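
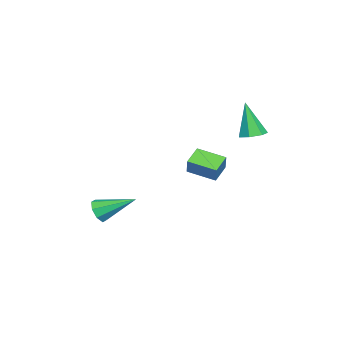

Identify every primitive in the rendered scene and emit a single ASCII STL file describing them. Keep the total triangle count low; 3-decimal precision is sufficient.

solid 
facet normal 0.080 -0.883 -0.462
outer loop
vertex -0.727 -2.623 -4.888
vertex -1.085 -2.911 -4.4
vertex -1.231 -2.618 -4.985
endloop
endfacet
facet normal 0.137 0.724 -0.676
outer loop
vertex -0.727 -2.623 -4.888
vertex -1.231 -2.618 -4.985
vertex -1.235 -1.269 -3.54
endloop
endfacet
facet normal 0.080 -0.883 -0.462
outer loop
vertex -1.231 -2.618 -4.985
vertex -1.085 -2.911 -4.4
vertex -1.649 -2.784 -4.74
endloop
endfacet
facet normal -0.568 0.601 -0.562
outer loop
vertex -1.231 -2.618 -4.985
vertex -1.649 -2.784 -4.74
vertex -1.235 -1.269 -3.54
endloop
endfacet
facet normal 0.080 -0.883 -0.462
outer loop
vertex -1.649 -2.784 -4.74
vertex -1.085 -2.911 -4.4
vertex -1.737 -3.025 -4.295
endloop
endfacet
facet normal -0.957 0.288 -0.033
outer loop
vertex -1.649 -2.784 -4.74
vertex -1.737 -3.025 -4.295
vertex -1.235 -1.269 -3.54
endloop
endfacet
facet normal 0.080 -0.883 -0.463
outer loop
vertex -1.737 -3.025 -4.295
vertex -1.085 -2.911 -4.4
vertex -1.443 -3.199 -3.913
endloop
endfacet
facet normal -0.799 -0.030 0.601
outer loop
vertex -1.737 -3.025 -4.295
vertex -1.443 -3.199 -3.913
vertex -1.235 -1.269 -3.54
endloop
endfacet
facet normal 0.080 -0.883 -0.463
outer loop
vertex -1.443 -3.199 -3.913
vertex -1.085 -2.911 -4.4
vertex -0.94 -3.204 -3.816
endloop
endfacet
facet normal -0.188 -0.167 0.968
outer loop
vertex -1.443 -3.199 -3.913
vertex -0.94 -3.204 -3.816
vertex -1.235 -1.269 -3.54
endloop
endfacet
facet normal 0.081 -0.883 -0.463
outer loop
vertex -0.94 -3.204 -3.816
vertex -1.085 -2.911 -4.4
vertex -0.521 -3.037 -4.061
endloop
endfacet
facet normal 0.517 -0.043 0.855
outer loop
vertex -0.94 -3.204 -3.816
vertex -0.521 -3.037 -4.061
vertex -1.235 -1.269 -3.54
endloop
endfacet
facet normal 0.080 -0.883 -0.462
outer loop
vertex -0.521 -3.037 -4.061
vertex -1.085 -2.911 -4.4
vertex -0.434 -2.797 -4.505
endloop
endfacet
facet normal 0.907 0.271 0.324
outer loop
vertex -0.521 -3.037 -4.061
vertex -0.434 -2.797 -4.505
vertex -1.235 -1.269 -3.54
endloop
endfacet
facet normal 0.080 -0.883 -0.462
outer loop
vertex -0.434 -2.797 -4.505
vertex -1.085 -2.911 -4.4
vertex -0.727 -2.623 -4.888
endloop
endfacet
facet normal 0.749 0.587 -0.307
outer loop
vertex -0.434 -2.797 -4.505
vertex -0.727 -2.623 -4.888
vertex -1.235 -1.269 -3.54
endloop
endfacet
facet normal 0.159 0.231 -0.960
outer loop
vertex -2.924 3.89 0.252
vertex -3.304 3.383 0.067
vertex -3.481 4.007 0.188
endloop
endfacet
facet normal 0.113 0.834 0.540
outer loop
vertex -2.924 3.89 0.252
vertex -3.481 4.007 0.188
vertex -3.596 2.957 1.833
endloop
endfacet
facet normal 0.159 0.231 -0.960
outer loop
vertex -3.481 4.007 0.188
vertex -3.304 3.383 0.067
vertex -3.905 3.654 0.033
endloop
endfacet
facet normal -0.671 0.645 0.365
outer loop
vertex -3.481 4.007 0.188
vertex -3.905 3.654 0.033
vertex -3.596 2.957 1.833
endloop
endfacet
facet normal 0.158 0.231 -0.960
outer loop
vertex -3.905 3.654 0.033
vertex -3.304 3.383 0.067
vertex -3.876 3.097 -0.096
endloop
endfacet
facet normal -0.987 -0.083 0.137
outer loop
vertex -3.905 3.654 0.033
vertex -3.876 3.097 -0.096
vertex -3.596 2.957 1.833
endloop
endfacet
facet normal 0.158 0.231 -0.960
outer loop
vertex -3.876 3.097 -0.096
vertex -3.304 3.383 0.067
vertex -3.417 2.755 -0.103
endloop
endfacet
facet normal -0.597 -0.802 0.028
outer loop
vertex -3.876 3.097 -0.096
vertex -3.417 2.755 -0.103
vertex -3.596 2.957 1.833
endloop
endfacet
facet normal 0.158 0.231 -0.960
outer loop
vertex -3.417 2.755 -0.103
vertex -3.304 3.383 0.067
vertex -2.873 2.886 0.018
endloop
endfacet
facet normal 0.207 -0.971 0.120
outer loop
vertex -3.417 2.755 -0.103
vertex -2.873 2.886 0.018
vertex -3.596 2.957 1.833
endloop
endfacet
facet normal 0.158 0.232 -0.960
outer loop
vertex -2.873 2.886 0.018
vertex -3.304 3.383 0.067
vertex -2.653 3.39 0.176
endloop
endfacet
facet normal 0.817 -0.464 0.343
outer loop
vertex -2.873 2.886 0.018
vertex -2.653 3.39 0.176
vertex -3.596 2.957 1.833
endloop
endfacet
facet normal 0.158 0.232 -0.960
outer loop
vertex -2.653 3.39 0.176
vertex -3.304 3.383 0.067
vertex -2.924 3.89 0.252
endloop
endfacet
facet normal 0.776 0.340 0.531
outer loop
vertex -2.653 3.39 0.176
vertex -2.924 3.89 0.252
vertex -3.596 2.957 1.833
endloop
endfacet
facet normal -0.486 -0.159 -0.859
outer loop
vertex -0.919 1.527 -0.613
vertex -0.785 2.822 -0.929
vertex -0.077 1.333 -1.053
endloop
endfacet
facet normal -0.100 -0.967 0.236
outer loop
vertex 0.365 1.478 -0.271
vertex -0.919 1.527 -0.613
vertex -0.077 1.333 -1.053
endloop
endfacet
facet normal -0.486 -0.159 -0.859
outer loop
vertex -0.077 1.333 -1.053
vertex -0.785 2.822 -0.929
vertex 0.057 2.628 -1.369
endloop
endfacet
facet normal 0.868 -0.201 -0.454
outer loop
vertex 0.057 2.628 -1.369
vertex 0.365 1.478 -0.271
vertex -0.077 1.333 -1.053
endloop
endfacet
facet normal -0.868 0.201 0.454
outer loop
vertex -0.919 1.527 -0.613
vertex -0.343 2.967 -0.147
vertex -0.785 2.822 -0.929
endloop
endfacet
facet normal -0.100 -0.967 0.236
outer loop
vertex -0.477 1.672 0.169
vertex -0.919 1.527 -0.613
vertex 0.365 1.478 -0.271
endloop
endfacet
facet normal -0.868 0.201 0.454
outer loop
vertex -0.477 1.672 0.169
vertex -0.343 2.967 -0.147
vertex -0.919 1.527 -0.613
endloop
endfacet
facet normal 0.100 0.967 -0.236
outer loop
vertex -0.785 2.822 -0.929
vertex -0.343 2.967 -0.147
vertex 0.057 2.628 -1.369
endloop
endfacet
facet normal 0.868 -0.201 -0.454
outer loop
vertex 0.499 2.773 -0.587
vertex 0.365 1.478 -0.271
vertex 0.057 2.628 -1.369
endloop
endfacet
facet normal 0.100 0.967 -0.236
outer loop
vertex 0.057 2.628 -1.369
vertex -0.343 2.967 -0.147
vertex 0.499 2.773 -0.587
endloop
endfacet
facet normal 0.486 0.159 0.859
outer loop
vertex 0.499 2.773 -0.587
vertex -0.477 1.672 0.169
vertex 0.365 1.478 -0.271
endloop
endfacet
facet normal 0.486 0.159 0.859
outer loop
vertex -0.343 2.967 -0.147
vertex -0.477 1.672 0.169
vertex 0.499 2.773 -0.587
endloop
endfacet

endsolid


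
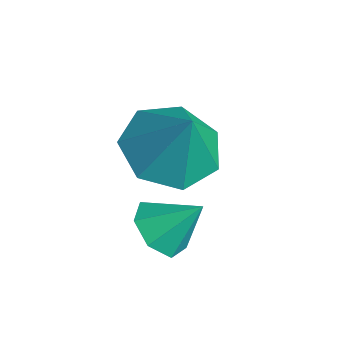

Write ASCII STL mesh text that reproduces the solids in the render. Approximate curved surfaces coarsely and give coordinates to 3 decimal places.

solid 
facet normal -0.459 -0.108 -0.882
outer loop
vertex 1.45 -1.508 -3.281
vertex 0.581 -1.395 -2.843
vertex 1.164 -0.709 -3.23
endloop
endfacet
facet normal 0.940 0.332 0.078
outer loop
vertex 1.45 -1.508 -3.281
vertex 1.164 -0.709 -3.23
vertex 1.219 -1.245 -1.617
endloop
endfacet
facet normal -0.459 -0.108 -0.882
outer loop
vertex 1.164 -0.709 -3.23
vertex 0.581 -1.395 -2.843
vertex 0.438 -0.427 -2.887
endloop
endfacet
facet normal 0.456 0.849 0.267
outer loop
vertex 1.164 -0.709 -3.23
vertex 0.438 -0.427 -2.887
vertex 1.219 -1.245 -1.617
endloop
endfacet
facet normal -0.459 -0.108 -0.882
outer loop
vertex 0.438 -0.427 -2.887
vertex 0.581 -1.395 -2.843
vertex -0.179 -0.874 -2.511
endloop
endfacet
facet normal -0.186 0.770 0.610
outer loop
vertex 0.438 -0.427 -2.887
vertex -0.179 -0.874 -2.511
vertex 1.219 -1.245 -1.617
endloop
endfacet
facet normal -0.459 -0.107 -0.882
outer loop
vertex -0.179 -0.874 -2.511
vertex 0.581 -1.395 -2.843
vertex -0.225 -1.713 -2.385
endloop
endfacet
facet normal -0.503 0.155 0.850
outer loop
vertex -0.179 -0.874 -2.511
vertex -0.225 -1.713 -2.385
vertex 1.219 -1.245 -1.617
endloop
endfacet
facet normal -0.458 -0.109 -0.882
outer loop
vertex -0.225 -1.713 -2.385
vertex 0.581 -1.395 -2.843
vertex 0.337 -2.313 -2.603
endloop
endfacet
facet normal -0.256 -0.533 0.806
outer loop
vertex -0.225 -1.713 -2.385
vertex 0.337 -2.313 -2.603
vertex 1.219 -1.245 -1.617
endloop
endfacet
facet normal -0.459 -0.109 -0.882
outer loop
vertex 0.337 -2.313 -2.603
vertex 0.581 -1.395 -2.843
vertex 1.082 -2.222 -3.002
endloop
endfacet
facet normal 0.369 -0.776 0.511
outer loop
vertex 0.337 -2.313 -2.603
vertex 1.082 -2.222 -3.002
vertex 1.219 -1.245 -1.617
endloop
endfacet
facet normal -0.459 -0.108 -0.882
outer loop
vertex 1.082 -2.222 -3.002
vertex 0.581 -1.395 -2.843
vertex 1.45 -1.508 -3.281
endloop
endfacet
facet normal 0.901 -0.391 0.187
outer loop
vertex 1.082 -2.222 -3.002
vertex 1.45 -1.508 -3.281
vertex 1.219 -1.245 -1.617
endloop
endfacet
facet normal -0.349 -0.613 -0.709
outer loop
vertex 2.377 -1.824 -3.959
vertex 2.119 -2.198 -3.509
vertex 1.857 -1.699 -3.811
endloop
endfacet
facet normal 0.166 0.960 -0.226
outer loop
vertex 2.377 -1.824 -3.959
vertex 1.857 -1.699 -3.811
vertex 2.481 -1.562 -2.771
endloop
endfacet
facet normal -0.349 -0.612 -0.709
outer loop
vertex 1.857 -1.699 -3.811
vertex 2.119 -2.198 -3.509
vertex 1.533 -1.949 -3.436
endloop
endfacet
facet normal -0.472 0.865 0.169
outer loop
vertex 1.857 -1.699 -3.811
vertex 1.533 -1.949 -3.436
vertex 2.481 -1.562 -2.771
endloop
endfacet
facet normal -0.349 -0.612 -0.709
outer loop
vertex 1.533 -1.949 -3.436
vertex 2.119 -2.198 -3.509
vertex 1.651 -2.388 -3.115
endloop
endfacet
facet normal -0.629 0.341 0.698
outer loop
vertex 1.533 -1.949 -3.436
vertex 1.651 -2.388 -3.115
vertex 2.481 -1.562 -2.771
endloop
endfacet
facet normal -0.349 -0.612 -0.710
outer loop
vertex 1.651 -2.388 -3.115
vertex 2.119 -2.198 -3.509
vertex 2.12 -2.683 -3.091
endloop
endfacet
facet normal -0.184 -0.215 0.959
outer loop
vertex 1.651 -2.388 -3.115
vertex 2.12 -2.683 -3.091
vertex 2.481 -1.562 -2.771
endloop
endfacet
facet normal -0.351 -0.612 -0.709
outer loop
vertex 2.12 -2.683 -3.091
vertex 2.119 -2.198 -3.509
vertex 2.588 -2.614 -3.382
endloop
endfacet
facet normal 0.527 -0.386 0.757
outer loop
vertex 2.12 -2.683 -3.091
vertex 2.588 -2.614 -3.382
vertex 2.481 -1.562 -2.771
endloop
endfacet
facet normal -0.350 -0.611 -0.710
outer loop
vertex 2.588 -2.614 -3.382
vertex 2.119 -2.198 -3.509
vertex 2.703 -2.231 -3.768
endloop
endfacet
facet normal 0.969 -0.044 0.245
outer loop
vertex 2.588 -2.614 -3.382
vertex 2.703 -2.231 -3.768
vertex 2.481 -1.562 -2.771
endloop
endfacet
facet normal -0.349 -0.612 -0.709
outer loop
vertex 2.703 -2.231 -3.768
vertex 2.119 -2.198 -3.509
vertex 2.377 -1.824 -3.959
endloop
endfacet
facet normal 0.808 0.556 -0.193
outer loop
vertex 2.703 -2.231 -3.768
vertex 2.377 -1.824 -3.959
vertex 2.481 -1.562 -2.771
endloop
endfacet

endsolid


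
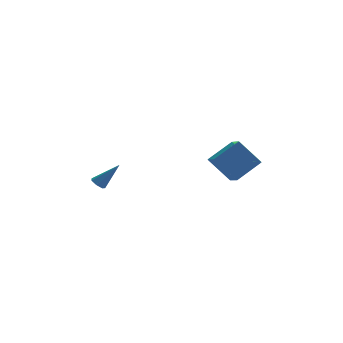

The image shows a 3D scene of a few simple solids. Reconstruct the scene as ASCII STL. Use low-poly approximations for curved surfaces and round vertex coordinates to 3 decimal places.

solid 
facet normal -0.667 -0.065 -0.742
outer loop
vertex -4.049 -0.692 -1.152
vertex -4.464 -0.603 -0.787
vertex -4.172 -0.227 -1.082
endloop
endfacet
facet normal 0.845 0.291 -0.449
outer loop
vertex -4.049 -0.692 -1.152
vertex -4.172 -0.227 -1.082
vertex -3.156 -0.477 0.667
endloop
endfacet
facet normal -0.667 -0.064 -0.742
outer loop
vertex -4.172 -0.227 -1.082
vertex -4.464 -0.603 -0.787
vertex -4.514 -0.045 -0.79
endloop
endfacet
facet normal 0.399 0.912 -0.101
outer loop
vertex -4.172 -0.227 -1.082
vertex -4.514 -0.045 -0.79
vertex -3.156 -0.477 0.667
endloop
endfacet
facet normal -0.668 -0.064 -0.742
outer loop
vertex -4.514 -0.045 -0.79
vertex -4.464 -0.603 -0.787
vertex -4.819 -0.282 -0.495
endloop
endfacet
facet normal -0.222 0.859 0.461
outer loop
vertex -4.514 -0.045 -0.79
vertex -4.819 -0.282 -0.495
vertex -3.156 -0.477 0.667
endloop
endfacet
facet normal -0.667 -0.063 -0.742
outer loop
vertex -4.819 -0.282 -0.495
vertex -4.464 -0.603 -0.787
vertex -4.857 -0.761 -0.42
endloop
endfacet
facet normal -0.551 0.172 0.817
outer loop
vertex -4.819 -0.282 -0.495
vertex -4.857 -0.761 -0.42
vertex -3.156 -0.477 0.667
endloop
endfacet
facet normal -0.667 -0.064 -0.742
outer loop
vertex -4.857 -0.761 -0.42
vertex -4.464 -0.603 -0.787
vertex -4.599 -1.12 -0.621
endloop
endfacet
facet normal -0.339 -0.633 0.696
outer loop
vertex -4.857 -0.761 -0.42
vertex -4.599 -1.12 -0.621
vertex -3.156 -0.477 0.667
endloop
endfacet
facet normal -0.667 -0.064 -0.742
outer loop
vertex -4.599 -1.12 -0.621
vertex -4.464 -0.603 -0.787
vertex -4.239 -1.09 -0.947
endloop
endfacet
facet normal 0.252 -0.949 0.191
outer loop
vertex -4.599 -1.12 -0.621
vertex -4.239 -1.09 -0.947
vertex -3.156 -0.477 0.667
endloop
endfacet
facet normal -0.667 -0.064 -0.742
outer loop
vertex -4.239 -1.09 -0.947
vertex -4.464 -0.603 -0.787
vertex -4.049 -0.692 -1.152
endloop
endfacet
facet normal 0.780 -0.537 -0.320
outer loop
vertex -4.239 -1.09 -0.947
vertex -4.049 -0.692 -1.152
vertex -3.156 -0.477 0.667
endloop
endfacet
facet normal -0.618 0.265 0.741
outer loop
vertex 2.273 -2.912 2.104
vertex 3.834 -2.097 3.114
vertex 2.035 -1.65 1.454
endloop
endfacet
facet normal -0.769 -0.401 -0.498
outer loop
vertex 3.326 -2.203 -0.094
vertex 2.273 -2.912 2.104
vertex 2.035 -1.65 1.454
endloop
endfacet
facet normal -0.618 0.265 0.741
outer loop
vertex 2.035 -1.65 1.454
vertex 3.834 -2.097 3.114
vertex 3.596 -0.835 2.464
endloop
endfacet
facet normal -0.166 0.877 -0.451
outer loop
vertex 3.596 -0.835 2.464
vertex 3.326 -2.203 -0.094
vertex 2.035 -1.65 1.454
endloop
endfacet
facet normal 0.166 -0.877 0.451
outer loop
vertex 2.273 -2.912 2.104
vertex 5.125 -2.65 1.566
vertex 3.834 -2.097 3.114
endloop
endfacet
facet normal -0.769 -0.401 -0.498
outer loop
vertex 3.564 -3.465 0.556
vertex 2.273 -2.912 2.104
vertex 3.326 -2.203 -0.094
endloop
endfacet
facet normal 0.166 -0.877 0.451
outer loop
vertex 3.564 -3.465 0.556
vertex 5.125 -2.65 1.566
vertex 2.273 -2.912 2.104
endloop
endfacet
facet normal 0.769 0.401 0.498
outer loop
vertex 3.834 -2.097 3.114
vertex 5.125 -2.65 1.566
vertex 3.596 -0.835 2.464
endloop
endfacet
facet normal -0.166 0.877 -0.451
outer loop
vertex 4.887 -1.388 0.916
vertex 3.326 -2.203 -0.094
vertex 3.596 -0.835 2.464
endloop
endfacet
facet normal 0.769 0.401 0.498
outer loop
vertex 3.596 -0.835 2.464
vertex 5.125 -2.65 1.566
vertex 4.887 -1.388 0.916
endloop
endfacet
facet normal 0.618 -0.265 -0.741
outer loop
vertex 4.887 -1.388 0.916
vertex 3.564 -3.465 0.556
vertex 3.326 -2.203 -0.094
endloop
endfacet
facet normal 0.618 -0.265 -0.741
outer loop
vertex 5.125 -2.65 1.566
vertex 3.564 -3.465 0.556
vertex 4.887 -1.388 0.916
endloop
endfacet

endsolid


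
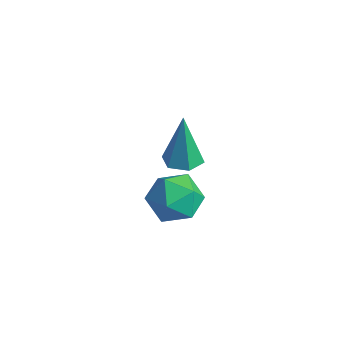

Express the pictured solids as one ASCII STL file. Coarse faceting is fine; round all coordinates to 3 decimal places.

solid 
facet normal 0.077 0.342 0.937
outer loop
vertex -1.584 4.815 -3.038
vertex -1.651 3.722 -2.634
vertex -0.611 4.187 -2.889
endloop
endfacet
facet normal 0.422 0.768 0.481
outer loop
vertex -1.584 4.815 -3.038
vertex -0.611 4.187 -2.889
vertex -0.738 4.852 -3.84
endloop
endfacet
facet normal -0.048 0.999 -0.004
outer loop
vertex -1.584 4.815 -3.038
vertex -0.738 4.852 -3.84
vertex -1.855 4.797 -4.173
endloop
endfacet
facet normal -0.684 0.714 0.152
outer loop
vertex -1.584 4.815 -3.038
vertex -1.855 4.797 -4.173
vertex -2.419 4.098 -3.428
endloop
endfacet
facet normal -0.607 0.308 0.733
outer loop
vertex -1.584 4.815 -3.038
vertex -2.419 4.098 -3.428
vertex -1.651 3.722 -2.634
endloop
endfacet
facet normal 0.915 0.378 0.142
outer loop
vertex -0.738 4.852 -3.84
vertex -0.611 4.187 -2.889
vertex -0.281 3.782 -3.932
endloop
endfacet
facet normal 0.356 -0.313 0.881
outer loop
vertex -0.611 4.187 -2.889
vertex -1.651 3.722 -2.634
vertex -0.845 3.083 -3.187
endloop
endfacet
facet normal -0.749 -0.367 0.551
outer loop
vertex -1.651 3.722 -2.634
vertex -2.419 4.098 -3.428
vertex -1.962 3.028 -3.52
endloop
endfacet
facet normal -0.874 0.290 -0.389
outer loop
vertex -2.419 4.098 -3.428
vertex -1.855 4.797 -4.173
vertex -2.089 3.693 -4.471
endloop
endfacet
facet normal 0.155 0.751 -0.642
outer loop
vertex -1.855 4.797 -4.173
vertex -0.738 4.852 -3.84
vertex -1.049 4.158 -4.726
endloop
endfacet
facet normal 0.684 -0.714 -0.152
outer loop
vertex -1.116 3.065 -4.322
vertex -0.281 3.782 -3.932
vertex -0.845 3.083 -3.187
endloop
endfacet
facet normal 0.048 -0.999 0.004
outer loop
vertex -1.116 3.065 -4.322
vertex -0.845 3.083 -3.187
vertex -1.962 3.028 -3.52
endloop
endfacet
facet normal -0.422 -0.768 -0.481
outer loop
vertex -1.116 3.065 -4.322
vertex -1.962 3.028 -3.52
vertex -2.089 3.693 -4.471
endloop
endfacet
facet normal -0.077 -0.342 -0.937
outer loop
vertex -1.116 3.065 -4.322
vertex -2.089 3.693 -4.471
vertex -1.049 4.158 -4.726
endloop
endfacet
facet normal 0.607 -0.308 -0.733
outer loop
vertex -1.116 3.065 -4.322
vertex -1.049 4.158 -4.726
vertex -0.281 3.782 -3.932
endloop
endfacet
facet normal 0.874 -0.290 0.389
outer loop
vertex -0.845 3.083 -3.187
vertex -0.281 3.782 -3.932
vertex -0.611 4.187 -2.889
endloop
endfacet
facet normal -0.155 -0.751 0.642
outer loop
vertex -1.962 3.028 -3.52
vertex -0.845 3.083 -3.187
vertex -1.651 3.722 -2.634
endloop
endfacet
facet normal -0.915 -0.378 -0.142
outer loop
vertex -2.089 3.693 -4.471
vertex -1.962 3.028 -3.52
vertex -2.419 4.098 -3.428
endloop
endfacet
facet normal -0.356 0.313 -0.881
outer loop
vertex -1.049 4.158 -4.726
vertex -2.089 3.693 -4.471
vertex -1.855 4.797 -4.173
endloop
endfacet
facet normal 0.749 0.367 -0.551
outer loop
vertex -0.281 3.782 -3.932
vertex -1.049 4.158 -4.726
vertex -0.738 4.852 -3.84
endloop
endfacet
facet normal 0.104 -0.097 -0.990
outer loop
vertex -0.182 4.273 -0.877
vertex -0.829 3.856 -0.904
vertex -0.861 4.621 -0.982
endloop
endfacet
facet normal 0.409 0.876 0.256
outer loop
vertex -0.182 4.273 -0.877
vertex -0.861 4.621 -0.982
vertex -1.051 4.064 1.224
endloop
endfacet
facet normal 0.104 -0.097 -0.990
outer loop
vertex -0.861 4.621 -0.982
vertex -0.829 3.856 -0.904
vertex -1.507 4.204 -1.009
endloop
endfacet
facet normal -0.540 0.826 0.162
outer loop
vertex -0.861 4.621 -0.982
vertex -1.507 4.204 -1.009
vertex -1.051 4.064 1.224
endloop
endfacet
facet normal 0.104 -0.097 -0.990
outer loop
vertex -1.507 4.204 -1.009
vertex -0.829 3.856 -0.904
vertex -1.475 3.439 -0.931
endloop
endfacet
facet normal -0.980 -0.021 0.199
outer loop
vertex -1.507 4.204 -1.009
vertex -1.475 3.439 -0.931
vertex -1.051 4.064 1.224
endloop
endfacet
facet normal 0.104 -0.096 -0.990
outer loop
vertex -1.475 3.439 -0.931
vertex -0.829 3.856 -0.904
vertex -0.796 3.091 -0.826
endloop
endfacet
facet normal -0.470 -0.818 0.330
outer loop
vertex -1.475 3.439 -0.931
vertex -0.796 3.091 -0.826
vertex -1.051 4.064 1.224
endloop
endfacet
facet normal 0.104 -0.096 -0.990
outer loop
vertex -0.796 3.091 -0.826
vertex -0.829 3.856 -0.904
vertex -0.15 3.508 -0.799
endloop
endfacet
facet normal 0.478 -0.769 0.424
outer loop
vertex -0.796 3.091 -0.826
vertex -0.15 3.508 -0.799
vertex -1.051 4.064 1.224
endloop
endfacet
facet normal 0.104 -0.097 -0.990
outer loop
vertex -0.15 3.508 -0.799
vertex -0.829 3.856 -0.904
vertex -0.182 4.273 -0.877
endloop
endfacet
facet normal 0.919 0.078 0.388
outer loop
vertex -0.15 3.508 -0.799
vertex -0.182 4.273 -0.877
vertex -1.051 4.064 1.224
endloop
endfacet

endsolid


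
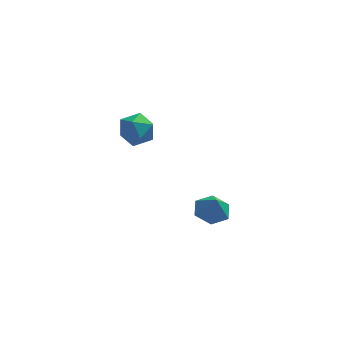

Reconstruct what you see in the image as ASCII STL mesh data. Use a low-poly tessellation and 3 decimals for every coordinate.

solid 
facet normal -0.744 0.664 -0.076
outer loop
vertex -3.184 -0.16 1.845
vertex -3.723 -0.81 1.441
vertex -3.729 -0.71 2.372
endloop
endfacet
facet normal -0.335 0.803 0.492
outer loop
vertex -3.184 -0.16 1.845
vertex -3.729 -0.71 2.372
vertex -2.857 -0.515 2.647
endloop
endfacet
facet normal 0.333 0.905 0.265
outer loop
vertex -3.184 -0.16 1.845
vertex -2.857 -0.515 2.647
vertex -2.311 -0.494 1.887
endloop
endfacet
facet normal 0.338 0.828 -0.447
outer loop
vertex -3.184 -0.16 1.845
vertex -2.311 -0.494 1.887
vertex -2.847 -0.677 1.142
endloop
endfacet
facet normal -0.327 0.680 -0.657
outer loop
vertex -3.184 -0.16 1.845
vertex -2.847 -0.677 1.142
vertex -3.723 -0.81 1.441
endloop
endfacet
facet normal -0.339 0.227 0.913
outer loop
vertex -2.857 -0.515 2.647
vertex -3.729 -0.71 2.372
vertex -3.193 -1.383 2.738
endloop
endfacet
facet normal -1.000 0.003 -0.007
outer loop
vertex -3.729 -0.71 2.372
vertex -3.723 -0.81 1.441
vertex -3.729 -1.566 1.993
endloop
endfacet
facet normal -0.327 0.027 -0.945
outer loop
vertex -3.723 -0.81 1.441
vertex -2.847 -0.677 1.142
vertex -3.183 -1.545 1.233
endloop
endfacet
facet normal 0.750 0.268 -0.605
outer loop
vertex -2.847 -0.677 1.142
vertex -2.311 -0.494 1.887
vertex -2.311 -1.35 1.508
endloop
endfacet
facet normal 0.742 0.391 0.544
outer loop
vertex -2.311 -0.494 1.887
vertex -2.857 -0.515 2.647
vertex -2.317 -1.25 2.439
endloop
endfacet
facet normal -0.338 -0.828 0.447
outer loop
vertex -2.856 -1.9 2.035
vertex -3.193 -1.383 2.738
vertex -3.729 -1.566 1.993
endloop
endfacet
facet normal -0.333 -0.905 -0.265
outer loop
vertex -2.856 -1.9 2.035
vertex -3.729 -1.566 1.993
vertex -3.183 -1.545 1.233
endloop
endfacet
facet normal 0.335 -0.803 -0.492
outer loop
vertex -2.856 -1.9 2.035
vertex -3.183 -1.545 1.233
vertex -2.311 -1.35 1.508
endloop
endfacet
facet normal 0.744 -0.664 0.076
outer loop
vertex -2.856 -1.9 2.035
vertex -2.311 -1.35 1.508
vertex -2.317 -1.25 2.439
endloop
endfacet
facet normal 0.327 -0.680 0.657
outer loop
vertex -2.856 -1.9 2.035
vertex -2.317 -1.25 2.439
vertex -3.193 -1.383 2.738
endloop
endfacet
facet normal -0.750 -0.268 0.605
outer loop
vertex -3.729 -1.566 1.993
vertex -3.193 -1.383 2.738
vertex -3.729 -0.71 2.372
endloop
endfacet
facet normal -0.742 -0.391 -0.544
outer loop
vertex -3.183 -1.545 1.233
vertex -3.729 -1.566 1.993
vertex -3.723 -0.81 1.441
endloop
endfacet
facet normal 0.339 -0.227 -0.913
outer loop
vertex -2.311 -1.35 1.508
vertex -3.183 -1.545 1.233
vertex -2.847 -0.677 1.142
endloop
endfacet
facet normal 1.000 -0.003 0.007
outer loop
vertex -2.317 -1.25 2.439
vertex -2.311 -1.35 1.508
vertex -2.311 -0.494 1.887
endloop
endfacet
facet normal 0.327 -0.027 0.945
outer loop
vertex -3.193 -1.383 2.738
vertex -2.317 -1.25 2.439
vertex -2.857 -0.515 2.647
endloop
endfacet
facet normal -0.162 0.312 -0.936
outer loop
vertex 1.086 -0.725 -4.748
vertex 0.349 -0.285 -4.474
vertex 1.148 0.13 -4.474
endloop
endfacet
facet normal 0.900 -0.191 0.391
outer loop
vertex 1.086 -0.725 -4.748
vertex 1.148 0.13 -4.474
vertex 0.531 -0.635 -3.426
endloop
endfacet
facet normal -0.162 0.312 -0.936
outer loop
vertex 1.148 0.13 -4.474
vertex 0.349 -0.285 -4.474
vertex 0.411 0.57 -4.2
endloop
endfacet
facet normal 0.546 0.491 0.679
outer loop
vertex 1.148 0.13 -4.474
vertex 0.411 0.57 -4.2
vertex 0.531 -0.635 -3.426
endloop
endfacet
facet normal -0.161 0.312 -0.936
outer loop
vertex 0.411 0.57 -4.2
vertex 0.349 -0.285 -4.474
vertex -0.387 0.154 -4.201
endloop
endfacet
facet normal -0.263 0.503 0.823
outer loop
vertex 0.411 0.57 -4.2
vertex -0.387 0.154 -4.201
vertex 0.531 -0.635 -3.426
endloop
endfacet
facet normal -0.161 0.312 -0.936
outer loop
vertex -0.387 0.154 -4.201
vertex 0.349 -0.285 -4.474
vertex -0.449 -0.701 -4.475
endloop
endfacet
facet normal -0.715 -0.166 0.679
outer loop
vertex -0.387 0.154 -4.201
vertex -0.449 -0.701 -4.475
vertex 0.531 -0.635 -3.426
endloop
endfacet
facet normal -0.161 0.312 -0.936
outer loop
vertex -0.449 -0.701 -4.475
vertex 0.349 -0.285 -4.474
vertex 0.287 -1.14 -4.748
endloop
endfacet
facet normal -0.361 -0.847 0.390
outer loop
vertex -0.449 -0.701 -4.475
vertex 0.287 -1.14 -4.748
vertex 0.531 -0.635 -3.426
endloop
endfacet
facet normal -0.162 0.312 -0.936
outer loop
vertex 0.287 -1.14 -4.748
vertex 0.349 -0.285 -4.474
vertex 1.086 -0.725 -4.748
endloop
endfacet
facet normal 0.447 -0.860 0.246
outer loop
vertex 0.287 -1.14 -4.748
vertex 1.086 -0.725 -4.748
vertex 0.531 -0.635 -3.426
endloop
endfacet

endsolid


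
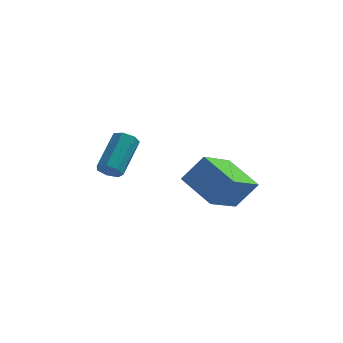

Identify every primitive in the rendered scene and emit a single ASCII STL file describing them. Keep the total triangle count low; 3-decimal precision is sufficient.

solid 
facet normal -0.256 -0.774 -0.580
outer loop
vertex -3.733 1.504 -3.298
vertex -4.084 1.263 -2.821
vertex -4.264 1.668 -3.282
endloop
endfacet
facet normal 0.149 0.561 -0.814
outer loop
vertex -3.733 1.504 -3.298
vertex -4.264 1.668 -3.282
vertex -3.185 3.159 -2.057
endloop
endfacet
facet normal 0.149 0.561 -0.814
outer loop
vertex -3.185 3.159 -2.057
vertex -4.264 1.668 -3.282
vertex -3.715 3.323 -2.041
endloop
endfacet
facet normal 0.257 0.773 0.580
outer loop
vertex -3.185 3.159 -2.057
vertex -3.715 3.323 -2.041
vertex -3.536 2.917 -1.579
endloop
endfacet
facet normal -0.255 -0.774 -0.580
outer loop
vertex -4.264 1.668 -3.282
vertex -4.084 1.263 -2.821
vertex -4.659 1.526 -2.919
endloop
endfacet
facet normal -0.654 0.581 -0.485
outer loop
vertex -4.264 1.668 -3.282
vertex -4.659 1.526 -2.919
vertex -3.715 3.323 -2.041
endloop
endfacet
facet normal -0.653 0.581 -0.486
outer loop
vertex -3.715 3.323 -2.041
vertex -4.659 1.526 -2.919
vertex -4.111 3.181 -1.678
endloop
endfacet
facet normal 0.255 0.773 0.581
outer loop
vertex -3.715 3.323 -2.041
vertex -4.111 3.181 -1.678
vertex -3.536 2.917 -1.579
endloop
endfacet
facet normal -0.256 -0.774 -0.579
outer loop
vertex -4.659 1.526 -2.919
vertex -4.084 1.263 -2.821
vertex -4.621 1.186 -2.481
endloop
endfacet
facet normal -0.964 0.162 0.210
outer loop
vertex -4.659 1.526 -2.919
vertex -4.621 1.186 -2.481
vertex -4.111 3.181 -1.678
endloop
endfacet
facet normal -0.964 0.162 0.210
outer loop
vertex -4.111 3.181 -1.678
vertex -4.621 1.186 -2.481
vertex -4.073 2.841 -1.24
endloop
endfacet
facet normal 0.256 0.774 0.579
outer loop
vertex -4.111 3.181 -1.678
vertex -4.073 2.841 -1.24
vertex -3.536 2.917 -1.579
endloop
endfacet
facet normal -0.256 -0.773 -0.580
outer loop
vertex -4.621 1.186 -2.481
vertex -4.084 1.263 -2.821
vertex -4.179 0.903 -2.299
endloop
endfacet
facet normal -0.549 -0.378 0.746
outer loop
vertex -4.621 1.186 -2.481
vertex -4.179 0.903 -2.299
vertex -4.073 2.841 -1.24
endloop
endfacet
facet normal -0.549 -0.378 0.746
outer loop
vertex -4.073 2.841 -1.24
vertex -4.179 0.903 -2.299
vertex -3.631 2.558 -1.058
endloop
endfacet
facet normal 0.256 0.773 0.580
outer loop
vertex -4.073 2.841 -1.24
vertex -3.631 2.558 -1.058
vertex -3.536 2.917 -1.579
endloop
endfacet
facet normal -0.257 -0.773 -0.580
outer loop
vertex -4.179 0.903 -2.299
vertex -4.084 1.263 -2.821
vertex -3.666 0.891 -2.51
endloop
endfacet
facet normal 0.282 -0.634 0.721
outer loop
vertex -4.179 0.903 -2.299
vertex -3.666 0.891 -2.51
vertex -3.631 2.558 -1.058
endloop
endfacet
facet normal 0.281 -0.634 0.721
outer loop
vertex -3.631 2.558 -1.058
vertex -3.666 0.891 -2.51
vertex -3.117 2.546 -1.269
endloop
endfacet
facet normal 0.256 0.774 0.580
outer loop
vertex -3.631 2.558 -1.058
vertex -3.117 2.546 -1.269
vertex -3.536 2.917 -1.579
endloop
endfacet
facet normal -0.257 -0.773 -0.580
outer loop
vertex -3.666 0.891 -2.51
vertex -4.084 1.263 -2.821
vertex -3.467 1.158 -2.954
endloop
endfacet
facet normal 0.898 -0.413 0.154
outer loop
vertex -3.666 0.891 -2.51
vertex -3.467 1.158 -2.954
vertex -3.117 2.546 -1.269
endloop
endfacet
facet normal 0.898 -0.412 0.153
outer loop
vertex -3.117 2.546 -1.269
vertex -3.467 1.158 -2.954
vertex -2.919 2.813 -1.713
endloop
endfacet
facet normal 0.256 0.774 0.580
outer loop
vertex -3.117 2.546 -1.269
vertex -2.919 2.813 -1.713
vertex -3.536 2.917 -1.579
endloop
endfacet
facet normal -0.257 -0.773 -0.580
outer loop
vertex -3.467 1.158 -2.954
vertex -4.084 1.263 -2.821
vertex -3.733 1.504 -3.298
endloop
endfacet
facet normal 0.840 0.119 -0.530
outer loop
vertex -3.467 1.158 -2.954
vertex -3.733 1.504 -3.298
vertex -2.919 2.813 -1.713
endloop
endfacet
facet normal 0.840 0.119 -0.530
outer loop
vertex -2.919 2.813 -1.713
vertex -3.733 1.504 -3.298
vertex -3.185 3.159 -2.057
endloop
endfacet
facet normal 0.256 0.773 0.580
outer loop
vertex -2.919 2.813 -1.713
vertex -3.185 3.159 -2.057
vertex -3.536 2.917 -1.579
endloop
endfacet
facet normal -0.673 0.622 0.399
outer loop
vertex -0.719 -1.706 -1.595
vertex 0.214 -1.487 -0.364
vertex 0.234 -0.019 -2.617
endloop
endfacet
facet normal -0.598 -0.140 -0.789
outer loop
vertex 1.546 -1.233 -3.396
vertex -0.719 -1.706 -1.595
vertex 0.234 -0.019 -2.617
endloop
endfacet
facet normal -0.673 0.622 0.399
outer loop
vertex 0.234 -0.019 -2.617
vertex 0.214 -1.487 -0.364
vertex 1.166 0.199 -1.386
endloop
endfacet
facet normal 0.436 0.770 -0.466
outer loop
vertex 1.166 0.199 -1.386
vertex 1.546 -1.233 -3.396
vertex 0.234 -0.019 -2.617
endloop
endfacet
facet normal -0.435 -0.770 0.467
outer loop
vertex -0.719 -1.706 -1.595
vertex 1.526 -2.701 -1.143
vertex 0.214 -1.487 -0.364
endloop
endfacet
facet normal -0.598 -0.141 -0.789
outer loop
vertex 0.594 -2.919 -2.374
vertex -0.719 -1.706 -1.595
vertex 1.546 -1.233 -3.396
endloop
endfacet
facet normal -0.435 -0.770 0.466
outer loop
vertex 0.594 -2.919 -2.374
vertex 1.526 -2.701 -1.143
vertex -0.719 -1.706 -1.595
endloop
endfacet
facet normal 0.598 0.140 0.789
outer loop
vertex 0.214 -1.487 -0.364
vertex 1.526 -2.701 -1.143
vertex 1.166 0.199 -1.386
endloop
endfacet
facet normal 0.435 0.770 -0.467
outer loop
vertex 2.479 -1.014 -2.165
vertex 1.546 -1.233 -3.396
vertex 1.166 0.199 -1.386
endloop
endfacet
facet normal 0.598 0.140 0.789
outer loop
vertex 1.166 0.199 -1.386
vertex 1.526 -2.701 -1.143
vertex 2.479 -1.014 -2.165
endloop
endfacet
facet normal 0.673 -0.622 -0.400
outer loop
vertex 2.479 -1.014 -2.165
vertex 0.594 -2.919 -2.374
vertex 1.546 -1.233 -3.396
endloop
endfacet
facet normal 0.673 -0.622 -0.399
outer loop
vertex 1.526 -2.701 -1.143
vertex 0.594 -2.919 -2.374
vertex 2.479 -1.014 -2.165
endloop
endfacet

endsolid


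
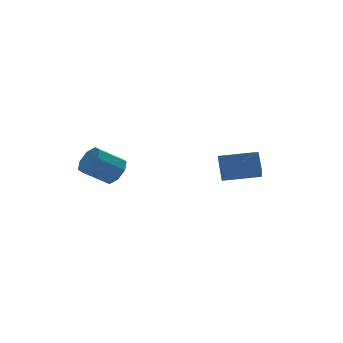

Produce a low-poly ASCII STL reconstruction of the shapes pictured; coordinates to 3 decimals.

solid 
facet normal 0.791 -0.170 -0.587
outer loop
vertex -0.169 3.592 -3.216
vertex -0.661 3.259 -3.782
vertex -0.383 4.015 -3.627
endloop
endfacet
facet normal 0.507 0.719 0.476
outer loop
vertex -0.169 3.592 -3.216
vertex -0.383 4.015 -3.627
vertex -1.388 3.853 -2.312
endloop
endfacet
facet normal 0.508 0.718 0.476
outer loop
vertex -1.388 3.853 -2.312
vertex -0.383 4.015 -3.627
vertex -1.602 4.277 -2.723
endloop
endfacet
facet normal -0.792 0.170 0.587
outer loop
vertex -1.388 3.853 -2.312
vertex -1.602 4.277 -2.723
vertex -1.879 3.521 -2.878
endloop
endfacet
facet normal 0.791 -0.170 -0.588
outer loop
vertex -0.383 4.015 -3.627
vertex -0.661 3.259 -3.782
vertex -0.76 3.996 -4.129
endloop
endfacet
facet normal 0.118 0.985 -0.126
outer loop
vertex -0.383 4.015 -3.627
vertex -0.76 3.996 -4.129
vertex -1.602 4.277 -2.723
endloop
endfacet
facet normal 0.117 0.985 -0.127
outer loop
vertex -1.602 4.277 -2.723
vertex -0.76 3.996 -4.129
vertex -1.979 4.257 -3.225
endloop
endfacet
facet normal -0.791 0.169 0.587
outer loop
vertex -1.602 4.277 -2.723
vertex -1.979 4.257 -3.225
vertex -1.879 3.521 -2.878
endloop
endfacet
facet normal 0.791 -0.170 -0.587
outer loop
vertex -0.76 3.996 -4.129
vertex -0.661 3.259 -3.782
vertex -1.078 3.545 -4.427
endloop
endfacet
facet normal -0.342 0.674 -0.655
outer loop
vertex -0.76 3.996 -4.129
vertex -1.078 3.545 -4.427
vertex -1.979 4.257 -3.225
endloop
endfacet
facet normal -0.342 0.674 -0.655
outer loop
vertex -1.979 4.257 -3.225
vertex -1.078 3.545 -4.427
vertex -2.297 3.806 -3.523
endloop
endfacet
facet normal -0.791 0.170 0.588
outer loop
vertex -1.979 4.257 -3.225
vertex -2.297 3.806 -3.523
vertex -1.879 3.521 -2.878
endloop
endfacet
facet normal 0.792 -0.170 -0.587
outer loop
vertex -1.078 3.545 -4.427
vertex -0.661 3.259 -3.782
vertex -1.152 2.927 -4.348
endloop
endfacet
facet normal -0.600 -0.030 -0.800
outer loop
vertex -1.078 3.545 -4.427
vertex -1.152 2.927 -4.348
vertex -2.297 3.806 -3.523
endloop
endfacet
facet normal -0.600 -0.030 -0.800
outer loop
vertex -2.297 3.806 -3.523
vertex -1.152 2.927 -4.348
vertex -2.371 3.188 -3.444
endloop
endfacet
facet normal -0.791 0.170 0.588
outer loop
vertex -2.297 3.806 -3.523
vertex -2.371 3.188 -3.444
vertex -1.879 3.521 -2.878
endloop
endfacet
facet normal 0.792 -0.170 -0.587
outer loop
vertex -1.152 2.927 -4.348
vertex -0.661 3.259 -3.782
vertex -0.938 2.503 -3.937
endloop
endfacet
facet normal -0.507 -0.718 -0.477
outer loop
vertex -1.152 2.927 -4.348
vertex -0.938 2.503 -3.937
vertex -2.371 3.188 -3.444
endloop
endfacet
facet normal -0.507 -0.719 -0.476
outer loop
vertex -2.371 3.188 -3.444
vertex -0.938 2.503 -3.937
vertex -2.157 2.765 -3.033
endloop
endfacet
facet normal -0.791 0.170 0.587
outer loop
vertex -2.371 3.188 -3.444
vertex -2.157 2.765 -3.033
vertex -1.879 3.521 -2.878
endloop
endfacet
facet normal 0.791 -0.169 -0.587
outer loop
vertex -0.938 2.503 -3.937
vertex -0.661 3.259 -3.782
vertex -0.561 2.523 -3.435
endloop
endfacet
facet normal -0.117 -0.985 0.127
outer loop
vertex -0.938 2.503 -3.937
vertex -0.561 2.523 -3.435
vertex -2.157 2.765 -3.033
endloop
endfacet
facet normal -0.118 -0.985 0.126
outer loop
vertex -2.157 2.765 -3.033
vertex -0.561 2.523 -3.435
vertex -1.78 2.784 -2.531
endloop
endfacet
facet normal -0.791 0.170 0.588
outer loop
vertex -2.157 2.765 -3.033
vertex -1.78 2.784 -2.531
vertex -1.879 3.521 -2.878
endloop
endfacet
facet normal 0.791 -0.170 -0.588
outer loop
vertex -0.561 2.523 -3.435
vertex -0.661 3.259 -3.782
vertex -0.243 2.974 -3.137
endloop
endfacet
facet normal 0.342 -0.674 0.655
outer loop
vertex -0.561 2.523 -3.435
vertex -0.243 2.974 -3.137
vertex -1.78 2.784 -2.531
endloop
endfacet
facet normal 0.342 -0.674 0.655
outer loop
vertex -1.78 2.784 -2.531
vertex -0.243 2.974 -3.137
vertex -1.462 3.235 -2.233
endloop
endfacet
facet normal -0.791 0.170 0.587
outer loop
vertex -1.78 2.784 -2.531
vertex -1.462 3.235 -2.233
vertex -1.879 3.521 -2.878
endloop
endfacet
facet normal 0.791 -0.170 -0.588
outer loop
vertex -0.243 2.974 -3.137
vertex -0.661 3.259 -3.782
vertex -0.169 3.592 -3.216
endloop
endfacet
facet normal 0.600 0.030 0.800
outer loop
vertex -0.243 2.974 -3.137
vertex -0.169 3.592 -3.216
vertex -1.462 3.235 -2.233
endloop
endfacet
facet normal 0.600 0.030 0.800
outer loop
vertex -1.462 3.235 -2.233
vertex -0.169 3.592 -3.216
vertex -1.388 3.853 -2.312
endloop
endfacet
facet normal -0.792 0.170 0.587
outer loop
vertex -1.462 3.235 -2.233
vertex -1.388 3.853 -2.312
vertex -1.879 3.521 -2.878
endloop
endfacet
facet normal -0.884 0.451 -0.126
outer loop
vertex 2.512 -0.803 -3.012
vertex 2.699 -0.202 -2.171
vertex 3.404 0.608 -4.219
endloop
endfacet
facet normal -0.178 -0.572 -0.801
outer loop
vertex 5.021 -0.218 -3.989
vertex 2.512 -0.803 -3.012
vertex 3.404 0.608 -4.219
endloop
endfacet
facet normal -0.884 0.451 -0.126
outer loop
vertex 3.404 0.608 -4.219
vertex 2.699 -0.202 -2.171
vertex 3.591 1.209 -3.378
endloop
endfacet
facet normal 0.433 0.685 -0.586
outer loop
vertex 3.591 1.209 -3.378
vertex 5.021 -0.218 -3.989
vertex 3.404 0.608 -4.219
endloop
endfacet
facet normal -0.433 -0.685 0.586
outer loop
vertex 2.512 -0.803 -3.012
vertex 4.316 -1.028 -1.941
vertex 2.699 -0.202 -2.171
endloop
endfacet
facet normal -0.178 -0.572 -0.801
outer loop
vertex 4.129 -1.629 -2.782
vertex 2.512 -0.803 -3.012
vertex 5.021 -0.218 -3.989
endloop
endfacet
facet normal -0.433 -0.685 0.586
outer loop
vertex 4.129 -1.629 -2.782
vertex 4.316 -1.028 -1.941
vertex 2.512 -0.803 -3.012
endloop
endfacet
facet normal 0.178 0.572 0.801
outer loop
vertex 2.699 -0.202 -2.171
vertex 4.316 -1.028 -1.941
vertex 3.591 1.209 -3.378
endloop
endfacet
facet normal 0.433 0.685 -0.586
outer loop
vertex 5.208 0.383 -3.148
vertex 5.021 -0.218 -3.989
vertex 3.591 1.209 -3.378
endloop
endfacet
facet normal 0.178 0.572 0.801
outer loop
vertex 3.591 1.209 -3.378
vertex 4.316 -1.028 -1.941
vertex 5.208 0.383 -3.148
endloop
endfacet
facet normal 0.884 -0.451 0.126
outer loop
vertex 5.208 0.383 -3.148
vertex 4.129 -1.629 -2.782
vertex 5.021 -0.218 -3.989
endloop
endfacet
facet normal 0.884 -0.451 0.126
outer loop
vertex 4.316 -1.028 -1.941
vertex 4.129 -1.629 -2.782
vertex 5.208 0.383 -3.148
endloop
endfacet

endsolid


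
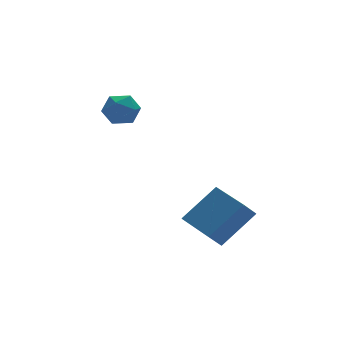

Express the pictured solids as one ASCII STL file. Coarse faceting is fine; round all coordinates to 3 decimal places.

solid 
facet normal -0.657 -0.230 0.718
outer loop
vertex -0.461 -3.799 -0.748
vertex -0.761 -2.146 -0.492
vertex -1.883 -3.853 -2.066
endloop
endfacet
facet normal 0.177 -0.973 -0.151
outer loop
vertex -1.259 -3.634 -2.748
vertex -0.461 -3.799 -0.748
vertex -1.883 -3.853 -2.066
endloop
endfacet
facet normal -0.657 -0.230 0.718
outer loop
vertex -1.883 -3.853 -2.066
vertex -0.761 -2.146 -0.492
vertex -2.183 -2.199 -1.81
endloop
endfacet
facet normal -0.733 -0.028 -0.680
outer loop
vertex -2.183 -2.199 -1.81
vertex -1.259 -3.634 -2.748
vertex -1.883 -3.853 -2.066
endloop
endfacet
facet normal 0.733 0.028 0.680
outer loop
vertex -0.461 -3.799 -0.748
vertex -0.137 -1.927 -1.174
vertex -0.761 -2.146 -0.492
endloop
endfacet
facet normal 0.176 -0.973 -0.150
outer loop
vertex 0.163 -3.581 -1.43
vertex -0.461 -3.799 -0.748
vertex -1.259 -3.634 -2.748
endloop
endfacet
facet normal 0.733 0.028 0.680
outer loop
vertex 0.163 -3.581 -1.43
vertex -0.137 -1.927 -1.174
vertex -0.461 -3.799 -0.748
endloop
endfacet
facet normal -0.176 0.973 0.151
outer loop
vertex -0.761 -2.146 -0.492
vertex -0.137 -1.927 -1.174
vertex -2.183 -2.199 -1.81
endloop
endfacet
facet normal -0.733 -0.028 -0.680
outer loop
vertex -1.559 -1.981 -2.492
vertex -1.259 -3.634 -2.748
vertex -2.183 -2.199 -1.81
endloop
endfacet
facet normal -0.176 0.973 0.150
outer loop
vertex -2.183 -2.199 -1.81
vertex -0.137 -1.927 -1.174
vertex -1.559 -1.981 -2.492
endloop
endfacet
facet normal 0.657 0.230 -0.718
outer loop
vertex -1.559 -1.981 -2.492
vertex 0.163 -3.581 -1.43
vertex -1.259 -3.634 -2.748
endloop
endfacet
facet normal 0.657 0.230 -0.718
outer loop
vertex -0.137 -1.927 -1.174
vertex 0.163 -3.581 -1.43
vertex -1.559 -1.981 -2.492
endloop
endfacet
facet normal -0.775 0.091 0.625
outer loop
vertex -3.964 1.023 2.768
vertex -3.578 0.566 3.313
vertex -3.48 1.37 3.317
endloop
endfacet
facet normal -0.715 0.668 0.208
outer loop
vertex -3.964 1.023 2.768
vertex -3.48 1.37 3.317
vertex -3.467 1.623 2.548
endloop
endfacet
facet normal -0.756 0.454 -0.471
outer loop
vertex -3.964 1.023 2.768
vertex -3.467 1.623 2.548
vertex -3.557 0.976 2.069
endloop
endfacet
facet normal -0.843 -0.254 -0.474
outer loop
vertex -3.964 1.023 2.768
vertex -3.557 0.976 2.069
vertex -3.626 0.323 2.542
endloop
endfacet
facet normal -0.854 -0.478 0.204
outer loop
vertex -3.964 1.023 2.768
vertex -3.626 0.323 2.542
vertex -3.578 0.566 3.313
endloop
endfacet
facet normal -0.066 0.948 0.311
outer loop
vertex -3.467 1.623 2.548
vertex -3.48 1.37 3.317
vertex -2.774 1.537 2.958
endloop
endfacet
facet normal -0.165 0.015 0.986
outer loop
vertex -3.48 1.37 3.317
vertex -3.578 0.566 3.313
vertex -2.843 0.884 3.431
endloop
endfacet
facet normal -0.292 -0.907 0.304
outer loop
vertex -3.578 0.566 3.313
vertex -3.626 0.323 2.542
vertex -2.933 0.237 2.952
endloop
endfacet
facet normal -0.274 -0.545 -0.792
outer loop
vertex -3.626 0.323 2.542
vertex -3.557 0.976 2.069
vertex -2.92 0.49 2.183
endloop
endfacet
facet normal -0.134 0.602 -0.787
outer loop
vertex -3.557 0.976 2.069
vertex -3.467 1.623 2.548
vertex -2.822 1.294 2.187
endloop
endfacet
facet normal 0.843 0.254 0.474
outer loop
vertex -2.436 0.837 2.732
vertex -2.774 1.537 2.958
vertex -2.843 0.884 3.431
endloop
endfacet
facet normal 0.756 -0.454 0.471
outer loop
vertex -2.436 0.837 2.732
vertex -2.843 0.884 3.431
vertex -2.933 0.237 2.952
endloop
endfacet
facet normal 0.715 -0.668 -0.208
outer loop
vertex -2.436 0.837 2.732
vertex -2.933 0.237 2.952
vertex -2.92 0.49 2.183
endloop
endfacet
facet normal 0.775 -0.091 -0.625
outer loop
vertex -2.436 0.837 2.732
vertex -2.92 0.49 2.183
vertex -2.822 1.294 2.187
endloop
endfacet
facet normal 0.854 0.478 -0.204
outer loop
vertex -2.436 0.837 2.732
vertex -2.822 1.294 2.187
vertex -2.774 1.537 2.958
endloop
endfacet
facet normal 0.274 0.545 0.792
outer loop
vertex -2.843 0.884 3.431
vertex -2.774 1.537 2.958
vertex -3.48 1.37 3.317
endloop
endfacet
facet normal 0.134 -0.602 0.787
outer loop
vertex -2.933 0.237 2.952
vertex -2.843 0.884 3.431
vertex -3.578 0.566 3.313
endloop
endfacet
facet normal 0.066 -0.948 -0.311
outer loop
vertex -2.92 0.49 2.183
vertex -2.933 0.237 2.952
vertex -3.626 0.323 2.542
endloop
endfacet
facet normal 0.165 -0.015 -0.986
outer loop
vertex -2.822 1.294 2.187
vertex -2.92 0.49 2.183
vertex -3.557 0.976 2.069
endloop
endfacet
facet normal 0.292 0.907 -0.304
outer loop
vertex -2.774 1.537 2.958
vertex -2.822 1.294 2.187
vertex -3.467 1.623 2.548
endloop
endfacet

endsolid


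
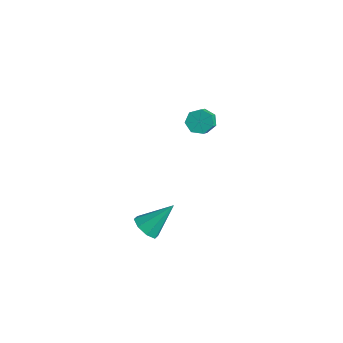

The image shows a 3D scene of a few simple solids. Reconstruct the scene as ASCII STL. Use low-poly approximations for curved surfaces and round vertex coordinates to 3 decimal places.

solid 
facet normal -0.311 -0.666 -0.678
outer loop
vertex 3.361 -4.69 -2.095
vertex 2.649 -4.553 -1.903
vertex 3.128 -4.267 -2.404
endloop
endfacet
facet normal 0.914 0.339 -0.225
outer loop
vertex 3.361 -4.69 -2.095
vertex 3.128 -4.267 -2.404
vertex 3.211 -3.347 -0.677
endloop
endfacet
facet normal -0.310 -0.667 -0.677
outer loop
vertex 3.128 -4.267 -2.404
vertex 2.649 -4.553 -1.903
vertex 2.614 -4.011 -2.421
endloop
endfacet
facet normal 0.411 0.796 -0.444
outer loop
vertex 3.128 -4.267 -2.404
vertex 2.614 -4.011 -2.421
vertex 3.211 -3.347 -0.677
endloop
endfacet
facet normal -0.310 -0.667 -0.677
outer loop
vertex 2.614 -4.011 -2.421
vertex 2.649 -4.553 -1.903
vertex 2.121 -4.073 -2.134
endloop
endfacet
facet normal -0.269 0.927 -0.261
outer loop
vertex 2.614 -4.011 -2.421
vertex 2.121 -4.073 -2.134
vertex 3.211 -3.347 -0.677
endloop
endfacet
facet normal -0.310 -0.667 -0.677
outer loop
vertex 2.121 -4.073 -2.134
vertex 2.649 -4.553 -1.903
vertex 1.937 -4.416 -1.712
endloop
endfacet
facet normal -0.725 0.654 0.216
outer loop
vertex 2.121 -4.073 -2.134
vertex 1.937 -4.416 -1.712
vertex 3.211 -3.347 -0.677
endloop
endfacet
facet normal -0.310 -0.666 -0.678
outer loop
vertex 1.937 -4.416 -1.712
vertex 2.649 -4.553 -1.903
vertex 2.17 -4.84 -1.402
endloop
endfacet
facet normal -0.692 0.138 0.709
outer loop
vertex 1.937 -4.416 -1.712
vertex 2.17 -4.84 -1.402
vertex 3.211 -3.347 -0.677
endloop
endfacet
facet normal -0.310 -0.667 -0.678
outer loop
vertex 2.17 -4.84 -1.402
vertex 2.649 -4.553 -1.903
vertex 2.684 -5.095 -1.386
endloop
endfacet
facet normal -0.188 -0.320 0.929
outer loop
vertex 2.17 -4.84 -1.402
vertex 2.684 -5.095 -1.386
vertex 3.211 -3.347 -0.677
endloop
endfacet
facet normal -0.311 -0.666 -0.678
outer loop
vertex 2.684 -5.095 -1.386
vertex 2.649 -4.553 -1.903
vertex 3.177 -5.033 -1.673
endloop
endfacet
facet normal 0.491 -0.450 0.746
outer loop
vertex 2.684 -5.095 -1.386
vertex 3.177 -5.033 -1.673
vertex 3.211 -3.347 -0.677
endloop
endfacet
facet normal -0.311 -0.667 -0.677
outer loop
vertex 3.177 -5.033 -1.673
vertex 2.649 -4.553 -1.903
vertex 3.361 -4.69 -2.095
endloop
endfacet
facet normal 0.947 -0.178 0.268
outer loop
vertex 3.177 -5.033 -1.673
vertex 3.361 -4.69 -2.095
vertex 3.211 -3.347 -0.677
endloop
endfacet
facet normal -0.413 0.594 -0.690
outer loop
vertex 0.181 1.917 -1.265
vertex -0.3 2.111 -0.81
vertex 0.316 2.397 -0.933
endloop
endfacet
facet normal 0.882 0.074 -0.466
outer loop
vertex 0.181 1.917 -1.265
vertex 0.316 2.397 -0.933
vertex 0.781 1.055 -0.266
endloop
endfacet
facet normal 0.882 0.075 -0.465
outer loop
vertex 0.781 1.055 -0.266
vertex 0.316 2.397 -0.933
vertex 0.916 1.535 0.067
endloop
endfacet
facet normal 0.414 -0.595 0.689
outer loop
vertex 0.781 1.055 -0.266
vertex 0.916 1.535 0.067
vertex 0.3 1.249 0.19
endloop
endfacet
facet normal -0.414 0.594 -0.690
outer loop
vertex 0.316 2.397 -0.933
vertex -0.3 2.111 -0.81
vertex -0.013 2.661 -0.508
endloop
endfacet
facet normal 0.726 0.673 0.144
outer loop
vertex 0.316 2.397 -0.933
vertex -0.013 2.661 -0.508
vertex 0.916 1.535 0.067
endloop
endfacet
facet normal 0.726 0.673 0.144
outer loop
vertex 0.916 1.535 0.067
vertex -0.013 2.661 -0.508
vertex 0.587 1.799 0.492
endloop
endfacet
facet normal 0.414 -0.594 0.690
outer loop
vertex 0.916 1.535 0.067
vertex 0.587 1.799 0.492
vertex 0.3 1.249 0.19
endloop
endfacet
facet normal -0.414 0.595 -0.689
outer loop
vertex -0.013 2.661 -0.508
vertex -0.3 2.111 -0.81
vertex -0.558 2.511 -0.31
endloop
endfacet
facet normal 0.024 0.764 0.644
outer loop
vertex -0.013 2.661 -0.508
vertex -0.558 2.511 -0.31
vertex 0.587 1.799 0.492
endloop
endfacet
facet normal 0.023 0.764 0.645
outer loop
vertex 0.587 1.799 0.492
vertex -0.558 2.511 -0.31
vertex 0.042 1.649 0.689
endloop
endfacet
facet normal 0.413 -0.594 0.690
outer loop
vertex 0.587 1.799 0.492
vertex 0.042 1.649 0.689
vertex 0.3 1.249 0.19
endloop
endfacet
facet normal -0.413 0.595 -0.689
outer loop
vertex -0.558 2.511 -0.31
vertex -0.3 2.111 -0.81
vertex -0.909 2.06 -0.489
endloop
endfacet
facet normal -0.697 0.280 0.660
outer loop
vertex -0.558 2.511 -0.31
vertex -0.909 2.06 -0.489
vertex 0.042 1.649 0.689
endloop
endfacet
facet normal -0.696 0.281 0.660
outer loop
vertex 0.042 1.649 0.689
vertex -0.909 2.06 -0.489
vertex -0.309 1.198 0.511
endloop
endfacet
facet normal 0.413 -0.594 0.690
outer loop
vertex 0.042 1.649 0.689
vertex -0.309 1.198 0.511
vertex 0.3 1.249 0.19
endloop
endfacet
facet normal -0.414 0.594 -0.690
outer loop
vertex -0.909 2.06 -0.489
vertex -0.3 2.111 -0.81
vertex -0.801 1.647 -0.909
endloop
endfacet
facet normal -0.892 -0.415 0.178
outer loop
vertex -0.909 2.06 -0.489
vertex -0.801 1.647 -0.909
vertex -0.309 1.198 0.511
endloop
endfacet
facet normal -0.892 -0.415 0.178
outer loop
vertex -0.309 1.198 0.511
vertex -0.801 1.647 -0.909
vertex -0.201 0.785 0.091
endloop
endfacet
facet normal 0.414 -0.594 0.690
outer loop
vertex -0.309 1.198 0.511
vertex -0.201 0.785 0.091
vertex 0.3 1.249 0.19
endloop
endfacet
facet normal -0.414 0.594 -0.689
outer loop
vertex -0.801 1.647 -0.909
vertex -0.3 2.111 -0.81
vertex -0.316 1.584 -1.255
endloop
endfacet
facet normal -0.416 -0.797 -0.438
outer loop
vertex -0.801 1.647 -0.909
vertex -0.316 1.584 -1.255
vertex -0.201 0.785 0.091
endloop
endfacet
facet normal -0.416 -0.797 -0.438
outer loop
vertex -0.201 0.785 0.091
vertex -0.316 1.584 -1.255
vertex 0.284 0.722 -0.255
endloop
endfacet
facet normal 0.414 -0.594 0.689
outer loop
vertex -0.201 0.785 0.091
vertex 0.284 0.722 -0.255
vertex 0.3 1.249 0.19
endloop
endfacet
facet normal -0.413 0.595 -0.690
outer loop
vertex -0.316 1.584 -1.255
vertex -0.3 2.111 -0.81
vertex 0.181 1.917 -1.265
endloop
endfacet
facet normal 0.374 -0.580 -0.724
outer loop
vertex -0.316 1.584 -1.255
vertex 0.181 1.917 -1.265
vertex 0.284 0.722 -0.255
endloop
endfacet
facet normal 0.373 -0.580 -0.724
outer loop
vertex 0.284 0.722 -0.255
vertex 0.181 1.917 -1.265
vertex 0.781 1.055 -0.266
endloop
endfacet
facet normal 0.414 -0.595 0.689
outer loop
vertex 0.284 0.722 -0.255
vertex 0.781 1.055 -0.266
vertex 0.3 1.249 0.19
endloop
endfacet

endsolid


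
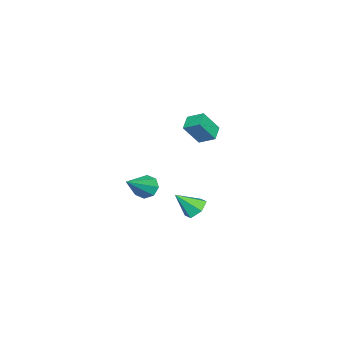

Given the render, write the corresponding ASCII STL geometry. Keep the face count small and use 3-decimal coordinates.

solid 
facet normal -0.335 0.617 -0.712
outer loop
vertex 1.608 -1.163 -3.243
vertex 0.982 -1.17 -2.954
vertex 1.445 -0.697 -2.762
endloop
endfacet
facet normal 0.970 0.120 0.212
outer loop
vertex 1.608 -1.163 -3.243
vertex 1.445 -0.697 -2.762
vertex 1.438 -2.01 -1.986
endloop
endfacet
facet normal -0.336 0.618 -0.711
outer loop
vertex 1.445 -0.697 -2.762
vertex 0.982 -1.17 -2.954
vertex 0.819 -0.704 -2.472
endloop
endfacet
facet normal 0.366 0.472 0.802
outer loop
vertex 1.445 -0.697 -2.762
vertex 0.819 -0.704 -2.472
vertex 1.438 -2.01 -1.986
endloop
endfacet
facet normal -0.336 0.618 -0.711
outer loop
vertex 0.819 -0.704 -2.472
vertex 0.982 -1.17 -2.954
vertex 0.355 -1.177 -2.664
endloop
endfacet
facet normal -0.469 0.104 0.877
outer loop
vertex 0.819 -0.704 -2.472
vertex 0.355 -1.177 -2.664
vertex 1.438 -2.01 -1.986
endloop
endfacet
facet normal -0.336 0.617 -0.712
outer loop
vertex 0.355 -1.177 -2.664
vertex 0.982 -1.17 -2.954
vertex 0.518 -1.644 -3.146
endloop
endfacet
facet normal -0.700 -0.616 0.361
outer loop
vertex 0.355 -1.177 -2.664
vertex 0.518 -1.644 -3.146
vertex 1.438 -2.01 -1.986
endloop
endfacet
facet normal -0.336 0.617 -0.712
outer loop
vertex 0.518 -1.644 -3.146
vertex 0.982 -1.17 -2.954
vertex 1.144 -1.637 -3.435
endloop
endfacet
facet normal -0.095 -0.969 -0.230
outer loop
vertex 0.518 -1.644 -3.146
vertex 1.144 -1.637 -3.435
vertex 1.438 -2.01 -1.986
endloop
endfacet
facet normal -0.336 0.617 -0.712
outer loop
vertex 1.144 -1.637 -3.435
vertex 0.982 -1.17 -2.954
vertex 1.608 -1.163 -3.243
endloop
endfacet
facet normal 0.739 -0.600 -0.305
outer loop
vertex 1.144 -1.637 -3.435
vertex 1.608 -1.163 -3.243
vertex 1.438 -2.01 -1.986
endloop
endfacet
facet normal -0.381 0.442 -0.812
outer loop
vertex 1.821 0.253 3.028
vertex 2.587 0.358 2.726
vertex 1.77 -0.537 2.622
endloop
endfacet
facet normal -0.923 -0.127 0.363
outer loop
vertex 2.253 -1.098 3.654
vertex 1.821 0.253 3.028
vertex 1.77 -0.537 2.622
endloop
endfacet
facet normal -0.381 0.442 -0.812
outer loop
vertex 1.77 -0.537 2.622
vertex 2.587 0.358 2.726
vertex 2.536 -0.432 2.32
endloop
endfacet
facet normal -0.058 -0.888 -0.456
outer loop
vertex 2.536 -0.432 2.32
vertex 2.253 -1.098 3.654
vertex 1.77 -0.537 2.622
endloop
endfacet
facet normal 0.058 0.888 0.456
outer loop
vertex 1.821 0.253 3.028
vertex 3.07 -0.203 3.758
vertex 2.587 0.358 2.726
endloop
endfacet
facet normal -0.923 -0.127 0.363
outer loop
vertex 2.304 -0.308 4.06
vertex 1.821 0.253 3.028
vertex 2.253 -1.098 3.654
endloop
endfacet
facet normal 0.058 0.888 0.456
outer loop
vertex 2.304 -0.308 4.06
vertex 3.07 -0.203 3.758
vertex 1.821 0.253 3.028
endloop
endfacet
facet normal 0.923 0.127 -0.363
outer loop
vertex 2.587 0.358 2.726
vertex 3.07 -0.203 3.758
vertex 2.536 -0.432 2.32
endloop
endfacet
facet normal -0.058 -0.888 -0.456
outer loop
vertex 3.019 -0.993 3.352
vertex 2.253 -1.098 3.654
vertex 2.536 -0.432 2.32
endloop
endfacet
facet normal 0.923 0.127 -0.363
outer loop
vertex 2.536 -0.432 2.32
vertex 3.07 -0.203 3.758
vertex 3.019 -0.993 3.352
endloop
endfacet
facet normal 0.381 -0.442 0.812
outer loop
vertex 3.019 -0.993 3.352
vertex 2.304 -0.308 4.06
vertex 2.253 -1.098 3.654
endloop
endfacet
facet normal 0.381 -0.442 0.812
outer loop
vertex 3.07 -0.203 3.758
vertex 2.304 -0.308 4.06
vertex 3.019 -0.993 3.352
endloop
endfacet
facet normal -0.806 0.155 -0.571
outer loop
vertex 2.712 -3.424 -1.595
vertex 2.455 -3.023 -1.123
vertex 2.85 -2.934 -1.657
endloop
endfacet
facet normal 0.751 -0.287 -0.594
outer loop
vertex 2.712 -3.424 -1.595
vertex 2.85 -2.934 -1.657
vertex 3.985 -3.317 -0.037
endloop
endfacet
facet normal -0.806 0.154 -0.571
outer loop
vertex 2.85 -2.934 -1.657
vertex 2.455 -3.023 -1.123
vertex 2.756 -2.496 -1.406
endloop
endfacet
facet normal 0.785 0.426 -0.449
outer loop
vertex 2.85 -2.934 -1.657
vertex 2.756 -2.496 -1.406
vertex 3.985 -3.317 -0.037
endloop
endfacet
facet normal -0.806 0.154 -0.571
outer loop
vertex 2.756 -2.496 -1.406
vertex 2.455 -3.023 -1.123
vertex 2.486 -2.367 -0.99
endloop
endfacet
facet normal 0.506 0.860 0.062
outer loop
vertex 2.756 -2.496 -1.406
vertex 2.486 -2.367 -0.99
vertex 3.985 -3.317 -0.037
endloop
endfacet
facet normal -0.806 0.154 -0.572
outer loop
vertex 2.486 -2.367 -0.99
vertex 2.455 -3.023 -1.123
vertex 2.197 -2.623 -0.652
endloop
endfacet
facet normal 0.075 0.763 0.642
outer loop
vertex 2.486 -2.367 -0.99
vertex 2.197 -2.623 -0.652
vertex 3.985 -3.317 -0.037
endloop
endfacet
facet normal -0.805 0.154 -0.572
outer loop
vertex 2.197 -2.623 -0.652
vertex 2.455 -3.023 -1.123
vertex 2.059 -3.113 -0.59
endloop
endfacet
facet normal -0.252 0.191 0.949
outer loop
vertex 2.197 -2.623 -0.652
vertex 2.059 -3.113 -0.59
vertex 3.985 -3.317 -0.037
endloop
endfacet
facet normal -0.805 0.154 -0.572
outer loop
vertex 2.059 -3.113 -0.59
vertex 2.455 -3.023 -1.123
vertex 2.153 -3.55 -0.84
endloop
endfacet
facet normal -0.286 -0.521 0.804
outer loop
vertex 2.059 -3.113 -0.59
vertex 2.153 -3.55 -0.84
vertex 3.985 -3.317 -0.037
endloop
endfacet
facet normal -0.806 0.155 -0.571
outer loop
vertex 2.153 -3.55 -0.84
vertex 2.455 -3.023 -1.123
vertex 2.423 -3.679 -1.256
endloop
endfacet
facet normal -0.007 -0.956 0.292
outer loop
vertex 2.153 -3.55 -0.84
vertex 2.423 -3.679 -1.256
vertex 3.985 -3.317 -0.037
endloop
endfacet
facet normal -0.806 0.155 -0.571
outer loop
vertex 2.423 -3.679 -1.256
vertex 2.455 -3.023 -1.123
vertex 2.712 -3.424 -1.595
endloop
endfacet
facet normal 0.423 -0.860 -0.286
outer loop
vertex 2.423 -3.679 -1.256
vertex 2.712 -3.424 -1.595
vertex 3.985 -3.317 -0.037
endloop
endfacet

endsolid


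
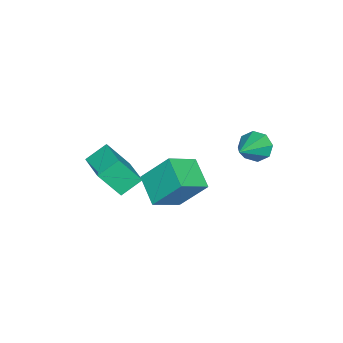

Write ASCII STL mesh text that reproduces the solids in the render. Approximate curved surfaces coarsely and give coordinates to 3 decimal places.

solid 
facet normal -0.724 0.490 -0.486
outer loop
vertex -2.055 0.336 1.166
vertex -0.939 1.312 0.488
vertex -1.882 -0.919 -0.356
endloop
endfacet
facet normal -0.685 -0.599 0.416
outer loop
vertex -0.681 -1.732 0.452
vertex -2.055 0.336 1.166
vertex -1.882 -0.919 -0.356
endloop
endfacet
facet normal -0.723 0.490 -0.486
outer loop
vertex -1.882 -0.919 -0.356
vertex -0.939 1.312 0.488
vertex -0.766 0.057 -1.033
endloop
endfacet
facet normal 0.088 -0.634 -0.769
outer loop
vertex -0.766 0.057 -1.033
vertex -0.681 -1.732 0.452
vertex -1.882 -0.919 -0.356
endloop
endfacet
facet normal -0.088 0.634 0.768
outer loop
vertex -2.055 0.336 1.166
vertex 0.262 0.499 1.296
vertex -0.939 1.312 0.488
endloop
endfacet
facet normal -0.685 -0.599 0.416
outer loop
vertex -0.854 -0.477 1.973
vertex -2.055 0.336 1.166
vertex -0.681 -1.732 0.452
endloop
endfacet
facet normal -0.088 0.634 0.769
outer loop
vertex -0.854 -0.477 1.973
vertex 0.262 0.499 1.296
vertex -2.055 0.336 1.166
endloop
endfacet
facet normal 0.685 0.598 -0.416
outer loop
vertex -0.939 1.312 0.488
vertex 0.262 0.499 1.296
vertex -0.766 0.057 -1.033
endloop
endfacet
facet normal 0.087 -0.634 -0.769
outer loop
vertex 0.435 -0.756 -0.226
vertex -0.681 -1.732 0.452
vertex -0.766 0.057 -1.033
endloop
endfacet
facet normal 0.685 0.599 -0.416
outer loop
vertex -0.766 0.057 -1.033
vertex 0.262 0.499 1.296
vertex 0.435 -0.756 -0.226
endloop
endfacet
facet normal 0.724 -0.490 0.486
outer loop
vertex 0.435 -0.756 -0.226
vertex -0.854 -0.477 1.973
vertex -0.681 -1.732 0.452
endloop
endfacet
facet normal 0.724 -0.490 0.486
outer loop
vertex 0.262 0.499 1.296
vertex -0.854 -0.477 1.973
vertex 0.435 -0.756 -0.226
endloop
endfacet
facet normal -0.610 0.581 0.539
outer loop
vertex -1.137 -3.48 1.831
vertex 0.141 -2.393 2.106
vertex -1.585 -2.578 0.351
endloop
endfacet
facet normal -0.752 -0.639 -0.162
outer loop
vertex -0.841 -3.287 -0.306
vertex -1.137 -3.48 1.831
vertex -1.585 -2.578 0.351
endloop
endfacet
facet normal -0.610 0.581 0.539
outer loop
vertex -1.585 -2.578 0.351
vertex 0.141 -2.393 2.106
vertex -0.308 -1.491 0.626
endloop
endfacet
facet normal -0.250 0.503 -0.827
outer loop
vertex -0.308 -1.491 0.626
vertex -0.841 -3.287 -0.306
vertex -1.585 -2.578 0.351
endloop
endfacet
facet normal 0.250 -0.504 0.827
outer loop
vertex -1.137 -3.48 1.831
vertex 0.885 -3.102 1.449
vertex 0.141 -2.393 2.106
endloop
endfacet
facet normal -0.751 -0.640 -0.162
outer loop
vertex -0.392 -4.189 1.174
vertex -1.137 -3.48 1.831
vertex -0.841 -3.287 -0.306
endloop
endfacet
facet normal 0.250 -0.503 0.827
outer loop
vertex -0.392 -4.189 1.174
vertex 0.885 -3.102 1.449
vertex -1.137 -3.48 1.831
endloop
endfacet
facet normal 0.752 0.639 0.162
outer loop
vertex 0.141 -2.393 2.106
vertex 0.885 -3.102 1.449
vertex -0.308 -1.491 0.626
endloop
endfacet
facet normal -0.250 0.503 -0.827
outer loop
vertex 0.437 -2.2 -0.031
vertex -0.841 -3.287 -0.306
vertex -0.308 -1.491 0.626
endloop
endfacet
facet normal 0.752 0.639 0.162
outer loop
vertex -0.308 -1.491 0.626
vertex 0.885 -3.102 1.449
vertex 0.437 -2.2 -0.031
endloop
endfacet
facet normal 0.610 -0.581 -0.539
outer loop
vertex 0.437 -2.2 -0.031
vertex -0.392 -4.189 1.174
vertex -0.841 -3.287 -0.306
endloop
endfacet
facet normal 0.610 -0.581 -0.539
outer loop
vertex 0.885 -3.102 1.449
vertex -0.392 -4.189 1.174
vertex 0.437 -2.2 -0.031
endloop
endfacet
facet normal -0.865 0.079 -0.496
outer loop
vertex -3.845 2.016 0.269
vertex -4.186 2.394 0.924
vertex -3.776 2.647 0.249
endloop
endfacet
facet normal 0.755 -0.103 -0.647
outer loop
vertex -3.845 2.016 0.269
vertex -3.776 2.647 0.249
vertex -2.354 2.226 1.976
endloop
endfacet
facet normal -0.865 0.079 -0.496
outer loop
vertex -3.776 2.647 0.249
vertex -4.186 2.394 0.924
vertex -3.947 3.13 0.624
endloop
endfacet
facet normal 0.693 0.579 -0.430
outer loop
vertex -3.776 2.647 0.249
vertex -3.947 3.13 0.624
vertex -2.354 2.226 1.976
endloop
endfacet
facet normal -0.864 0.078 -0.497
outer loop
vertex -3.947 3.13 0.624
vertex -4.186 2.394 0.924
vertex -4.259 3.182 1.175
endloop
endfacet
facet normal 0.397 0.907 0.139
outer loop
vertex -3.947 3.13 0.624
vertex -4.259 3.182 1.175
vertex -2.354 2.226 1.976
endloop
endfacet
facet normal -0.865 0.078 -0.496
outer loop
vertex -4.259 3.182 1.175
vertex -4.186 2.394 0.924
vertex -4.528 2.772 1.579
endloop
endfacet
facet normal 0.040 0.688 0.725
outer loop
vertex -4.259 3.182 1.175
vertex -4.528 2.772 1.579
vertex -2.354 2.226 1.976
endloop
endfacet
facet normal -0.864 0.079 -0.497
outer loop
vertex -4.528 2.772 1.579
vertex -4.186 2.394 0.924
vertex -4.597 2.141 1.599
endloop
endfacet
facet normal -0.167 0.050 0.985
outer loop
vertex -4.528 2.772 1.579
vertex -4.597 2.141 1.599
vertex -2.354 2.226 1.976
endloop
endfacet
facet normal -0.864 0.079 -0.497
outer loop
vertex -4.597 2.141 1.599
vertex -4.186 2.394 0.924
vertex -4.426 1.658 1.224
endloop
endfacet
facet normal -0.105 -0.633 0.767
outer loop
vertex -4.597 2.141 1.599
vertex -4.426 1.658 1.224
vertex -2.354 2.226 1.976
endloop
endfacet
facet normal -0.864 0.079 -0.497
outer loop
vertex -4.426 1.658 1.224
vertex -4.186 2.394 0.924
vertex -4.114 1.606 0.673
endloop
endfacet
facet normal 0.191 -0.961 0.199
outer loop
vertex -4.426 1.658 1.224
vertex -4.114 1.606 0.673
vertex -2.354 2.226 1.976
endloop
endfacet
facet normal -0.865 0.079 -0.496
outer loop
vertex -4.114 1.606 0.673
vertex -4.186 2.394 0.924
vertex -3.845 2.016 0.269
endloop
endfacet
facet normal 0.548 -0.741 -0.387
outer loop
vertex -4.114 1.606 0.673
vertex -3.845 2.016 0.269
vertex -2.354 2.226 1.976
endloop
endfacet

endsolid


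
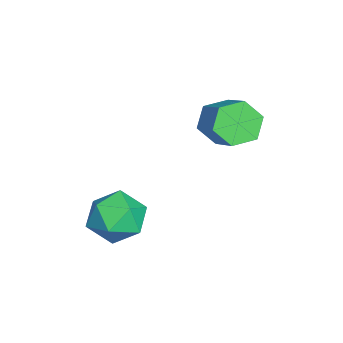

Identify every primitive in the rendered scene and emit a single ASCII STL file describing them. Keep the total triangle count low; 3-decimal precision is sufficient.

solid 
facet normal 0.082 -0.004 0.997
outer loop
vertex -0.559 -1.47 0.644
vertex -1.555 -1.939 0.724
vertex -0.652 -2.57 0.647
endloop
endfacet
facet normal 0.723 -0.059 0.688
outer loop
vertex -0.559 -1.47 0.644
vertex -0.652 -2.57 0.647
vertex 0.05 -2.077 -0.048
endloop
endfacet
facet normal 0.816 0.512 0.269
outer loop
vertex -0.559 -1.47 0.644
vertex 0.05 -2.077 -0.048
vertex -0.419 -1.143 -0.401
endloop
endfacet
facet normal 0.233 0.919 0.319
outer loop
vertex -0.559 -1.47 0.644
vertex -0.419 -1.143 -0.401
vertex -1.411 -1.057 0.075
endloop
endfacet
facet normal -0.221 0.601 0.768
outer loop
vertex -0.559 -1.47 0.644
vertex -1.411 -1.057 0.075
vertex -1.555 -1.939 0.724
endloop
endfacet
facet normal 0.719 -0.639 0.274
outer loop
vertex 0.05 -2.077 -0.048
vertex -0.652 -2.57 0.647
vertex -0.569 -2.923 -0.395
endloop
endfacet
facet normal -0.319 -0.550 0.772
outer loop
vertex -0.652 -2.57 0.647
vertex -1.555 -1.939 0.724
vertex -1.561 -2.837 0.081
endloop
endfacet
facet normal -0.810 0.428 0.402
outer loop
vertex -1.555 -1.939 0.724
vertex -1.411 -1.057 0.075
vertex -2.03 -1.903 -0.272
endloop
endfacet
facet normal -0.074 0.943 -0.325
outer loop
vertex -1.411 -1.057 0.075
vertex -0.419 -1.143 -0.401
vertex -1.328 -1.41 -0.967
endloop
endfacet
facet normal 0.869 0.284 -0.404
outer loop
vertex -0.419 -1.143 -0.401
vertex 0.05 -2.077 -0.048
vertex -0.425 -2.041 -1.044
endloop
endfacet
facet normal -0.233 -0.919 -0.319
outer loop
vertex -1.421 -2.51 -0.964
vertex -0.569 -2.923 -0.395
vertex -1.561 -2.837 0.081
endloop
endfacet
facet normal -0.816 -0.512 -0.269
outer loop
vertex -1.421 -2.51 -0.964
vertex -1.561 -2.837 0.081
vertex -2.03 -1.903 -0.272
endloop
endfacet
facet normal -0.723 0.059 -0.688
outer loop
vertex -1.421 -2.51 -0.964
vertex -2.03 -1.903 -0.272
vertex -1.328 -1.41 -0.967
endloop
endfacet
facet normal -0.082 0.004 -0.997
outer loop
vertex -1.421 -2.51 -0.964
vertex -1.328 -1.41 -0.967
vertex -0.425 -2.041 -1.044
endloop
endfacet
facet normal 0.221 -0.601 -0.768
outer loop
vertex -1.421 -2.51 -0.964
vertex -0.425 -2.041 -1.044
vertex -0.569 -2.923 -0.395
endloop
endfacet
facet normal 0.074 -0.943 0.325
outer loop
vertex -1.561 -2.837 0.081
vertex -0.569 -2.923 -0.395
vertex -0.652 -2.57 0.647
endloop
endfacet
facet normal -0.869 -0.284 0.404
outer loop
vertex -2.03 -1.903 -0.272
vertex -1.561 -2.837 0.081
vertex -1.555 -1.939 0.724
endloop
endfacet
facet normal -0.719 0.639 -0.274
outer loop
vertex -1.328 -1.41 -0.967
vertex -2.03 -1.903 -0.272
vertex -1.411 -1.057 0.075
endloop
endfacet
facet normal 0.319 0.550 -0.772
outer loop
vertex -0.425 -2.041 -1.044
vertex -1.328 -1.41 -0.967
vertex -0.419 -1.143 -0.401
endloop
endfacet
facet normal 0.810 -0.428 -0.402
outer loop
vertex -0.569 -2.923 -0.395
vertex -0.425 -2.041 -1.044
vertex 0.05 -2.077 -0.048
endloop
endfacet
facet normal -0.746 -0.421 -0.517
outer loop
vertex -3.536 0.309 2.522
vertex -4.009 1.084 2.573
vertex -3.444 0.941 1.874
endloop
endfacet
facet normal 0.658 -0.583 -0.475
outer loop
vertex -3.536 0.309 2.522
vertex -3.444 0.941 1.874
vertex -2.418 0.94 3.296
endloop
endfacet
facet normal 0.659 -0.583 -0.476
outer loop
vertex -2.418 0.94 3.296
vertex -3.444 0.941 1.874
vertex -2.326 1.572 2.649
endloop
endfacet
facet normal 0.746 0.421 0.517
outer loop
vertex -2.418 0.94 3.296
vertex -2.326 1.572 2.649
vertex -2.891 1.716 3.347
endloop
endfacet
facet normal -0.746 -0.421 -0.517
outer loop
vertex -3.444 0.941 1.874
vertex -4.009 1.084 2.573
vertex -3.917 1.717 1.925
endloop
endfacet
facet normal 0.417 0.310 -0.854
outer loop
vertex -3.444 0.941 1.874
vertex -3.917 1.717 1.925
vertex -2.326 1.572 2.649
endloop
endfacet
facet normal 0.417 0.310 -0.854
outer loop
vertex -2.326 1.572 2.649
vertex -3.917 1.717 1.925
vertex -2.799 2.348 2.7
endloop
endfacet
facet normal 0.746 0.421 0.517
outer loop
vertex -2.326 1.572 2.649
vertex -2.799 2.348 2.7
vertex -2.891 1.716 3.347
endloop
endfacet
facet normal -0.746 -0.421 -0.517
outer loop
vertex -3.917 1.717 1.925
vertex -4.009 1.084 2.573
vertex -4.482 1.86 2.624
endloop
endfacet
facet normal -0.242 0.893 -0.378
outer loop
vertex -3.917 1.717 1.925
vertex -4.482 1.86 2.624
vertex -2.799 2.348 2.7
endloop
endfacet
facet normal -0.242 0.893 -0.379
outer loop
vertex -2.799 2.348 2.7
vertex -4.482 1.86 2.624
vertex -3.364 2.491 3.398
endloop
endfacet
facet normal 0.745 0.421 0.517
outer loop
vertex -2.799 2.348 2.7
vertex -3.364 2.491 3.398
vertex -2.891 1.716 3.347
endloop
endfacet
facet normal -0.746 -0.421 -0.517
outer loop
vertex -4.482 1.86 2.624
vertex -4.009 1.084 2.573
vertex -4.574 1.228 3.271
endloop
endfacet
facet normal -0.659 0.583 0.476
outer loop
vertex -4.482 1.86 2.624
vertex -4.574 1.228 3.271
vertex -3.364 2.491 3.398
endloop
endfacet
facet normal -0.659 0.583 0.475
outer loop
vertex -3.364 2.491 3.398
vertex -4.574 1.228 3.271
vertex -3.456 1.859 4.046
endloop
endfacet
facet normal 0.746 0.421 0.517
outer loop
vertex -3.364 2.491 3.398
vertex -3.456 1.859 4.046
vertex -2.891 1.716 3.347
endloop
endfacet
facet normal -0.746 -0.421 -0.517
outer loop
vertex -4.574 1.228 3.271
vertex -4.009 1.084 2.573
vertex -4.101 0.452 3.22
endloop
endfacet
facet normal -0.417 -0.310 0.854
outer loop
vertex -4.574 1.228 3.271
vertex -4.101 0.452 3.22
vertex -3.456 1.859 4.046
endloop
endfacet
facet normal -0.417 -0.310 0.854
outer loop
vertex -3.456 1.859 4.046
vertex -4.101 0.452 3.22
vertex -2.983 1.083 3.995
endloop
endfacet
facet normal 0.746 0.421 0.517
outer loop
vertex -3.456 1.859 4.046
vertex -2.983 1.083 3.995
vertex -2.891 1.716 3.347
endloop
endfacet
facet normal -0.745 -0.421 -0.517
outer loop
vertex -4.101 0.452 3.22
vertex -4.009 1.084 2.573
vertex -3.536 0.309 2.522
endloop
endfacet
facet normal 0.242 -0.893 0.379
outer loop
vertex -4.101 0.452 3.22
vertex -3.536 0.309 2.522
vertex -2.983 1.083 3.995
endloop
endfacet
facet normal 0.242 -0.893 0.379
outer loop
vertex -2.983 1.083 3.995
vertex -3.536 0.309 2.522
vertex -2.418 0.94 3.296
endloop
endfacet
facet normal 0.746 0.421 0.517
outer loop
vertex -2.983 1.083 3.995
vertex -2.418 0.94 3.296
vertex -2.891 1.716 3.347
endloop
endfacet

endsolid
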